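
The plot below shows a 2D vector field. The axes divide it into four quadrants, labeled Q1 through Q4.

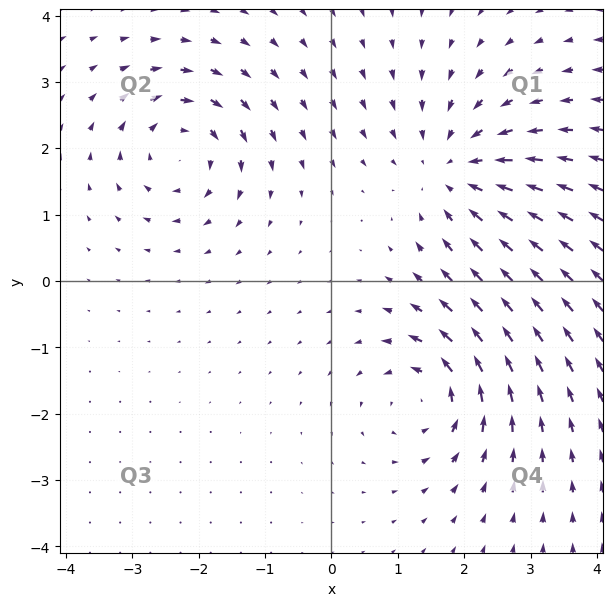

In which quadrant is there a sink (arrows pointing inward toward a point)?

Q1

The sink sits at approximately (1.9, 1.7), which lies in quadrant Q1. The divergence there is about -4, negative as expected for a sink.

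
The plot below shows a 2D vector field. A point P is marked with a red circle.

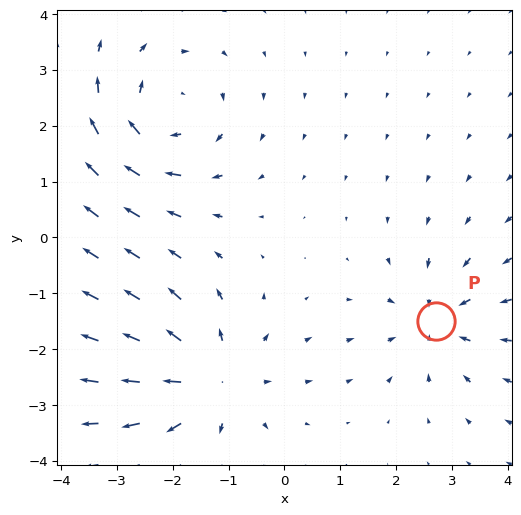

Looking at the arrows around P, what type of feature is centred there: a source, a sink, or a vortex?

At P (2.7, -1.5) the arrows converge inward. Divergence about -4, curl ≈0 — negative divergence with near-zero curl is a sink.

sink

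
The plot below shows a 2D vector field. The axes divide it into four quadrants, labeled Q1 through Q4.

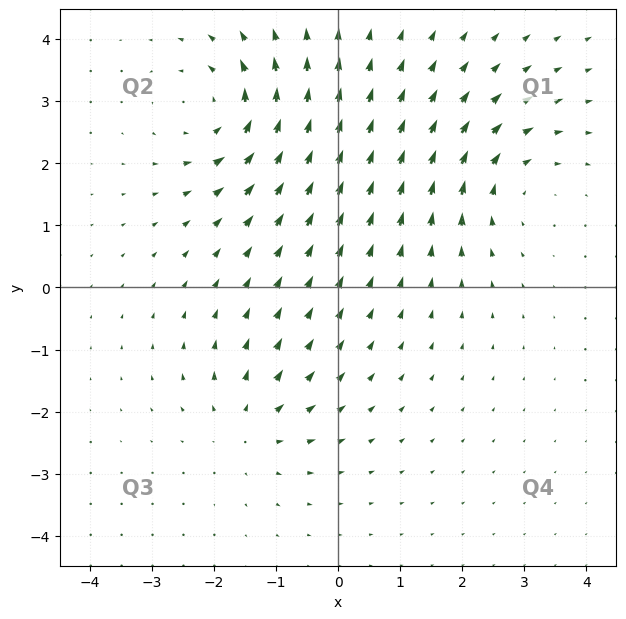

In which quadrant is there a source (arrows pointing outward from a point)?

Q3

The source sits at approximately (-1.5, -2.2), which lies in quadrant Q3. The divergence there is about +3, positive as expected for a source.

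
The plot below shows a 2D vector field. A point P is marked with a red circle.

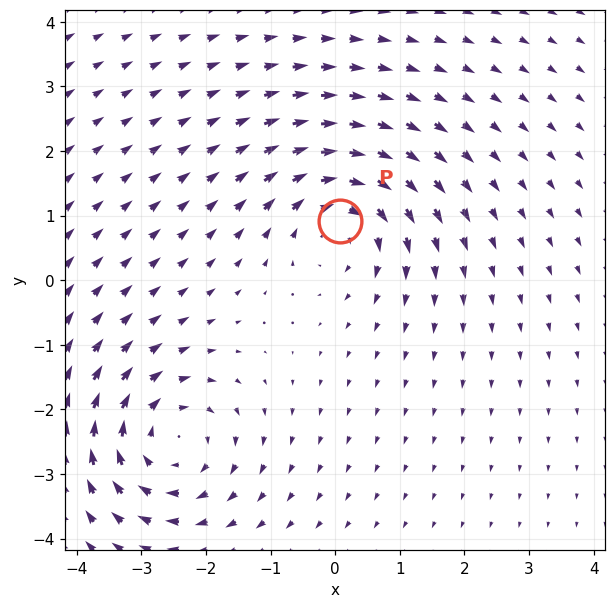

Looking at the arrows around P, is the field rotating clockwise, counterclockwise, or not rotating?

clockwise

Near P at (0.1, 0.9) the arrows circulate clockwise. The curl (z-component) there is about -5; negative curl means clockwise rotation.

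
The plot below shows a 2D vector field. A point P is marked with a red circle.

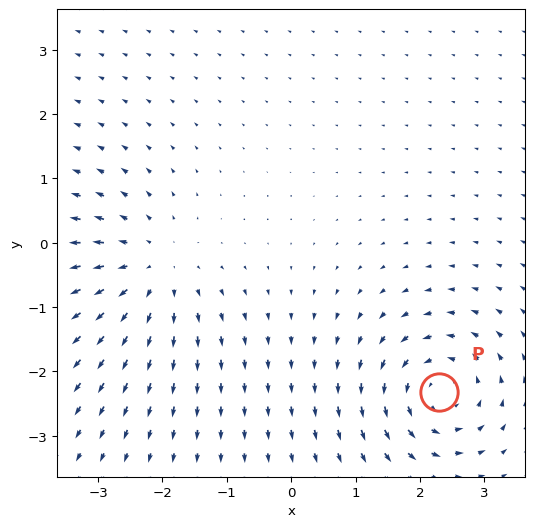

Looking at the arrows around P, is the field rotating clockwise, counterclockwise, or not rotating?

Near P at (2.3, -2.3) the arrows circulate counterclockwise. The curl (z-component) there is about +5; positive curl means counterclockwise rotation.

counterclockwise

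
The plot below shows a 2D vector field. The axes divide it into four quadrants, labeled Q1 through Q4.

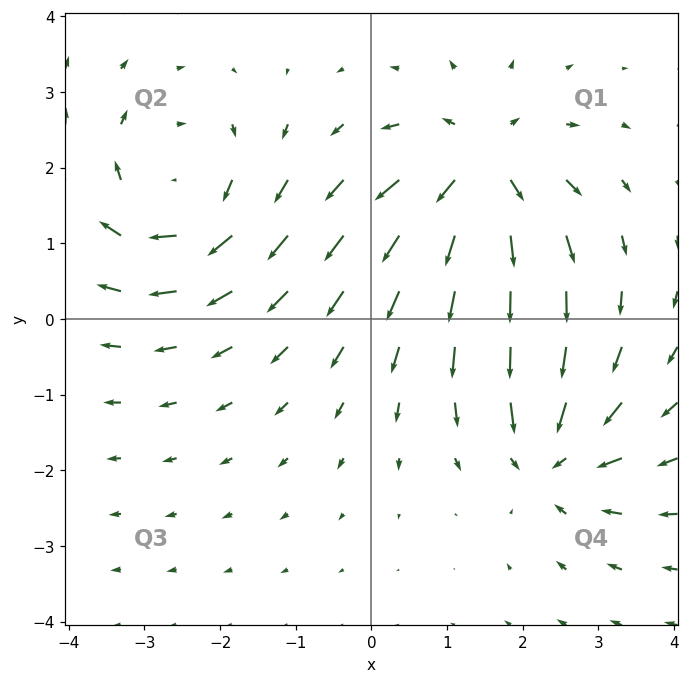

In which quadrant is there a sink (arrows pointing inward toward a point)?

The sink sits at approximately (2.4, -1.8), which lies in quadrant Q4. The divergence there is about -5, negative as expected for a sink.

Q4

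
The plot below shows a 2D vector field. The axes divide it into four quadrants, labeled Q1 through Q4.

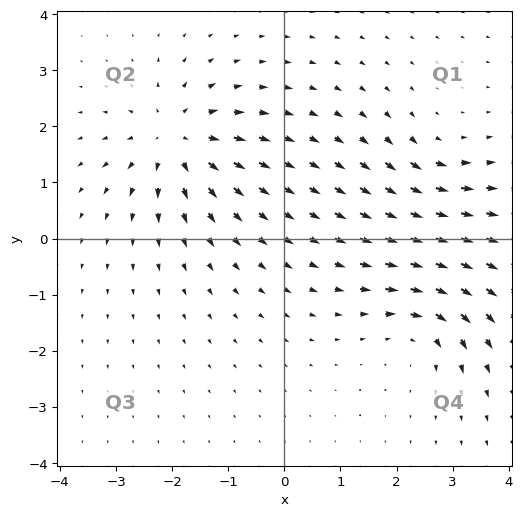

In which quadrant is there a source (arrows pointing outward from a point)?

The source sits at approximately (-1.9, 1.8), which lies in quadrant Q2. The divergence there is about +6, positive as expected for a source.

Q2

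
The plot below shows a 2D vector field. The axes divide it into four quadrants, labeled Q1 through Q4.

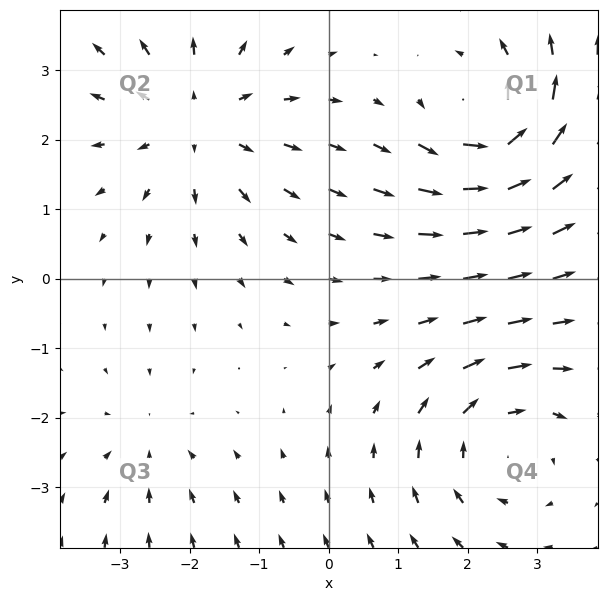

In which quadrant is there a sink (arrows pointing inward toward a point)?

The sink sits at approximately (-2.6, -2.4), which lies in quadrant Q3. The divergence there is about -2, negative as expected for a sink.

Q3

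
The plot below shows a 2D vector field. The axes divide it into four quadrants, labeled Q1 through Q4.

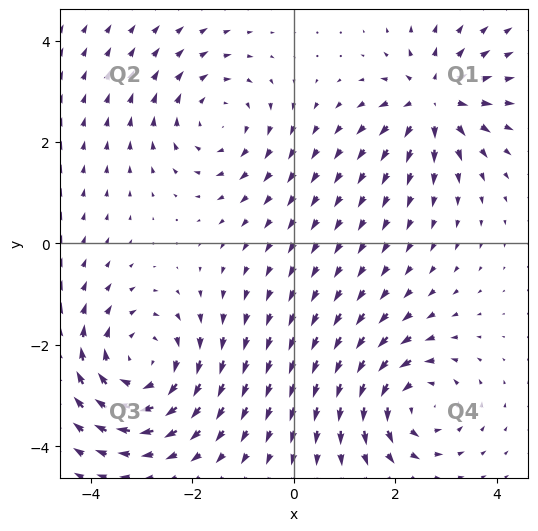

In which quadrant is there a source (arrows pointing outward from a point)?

Q1

The source sits at approximately (2.8, 2.8), which lies in quadrant Q1. The divergence there is about +5, positive as expected for a source.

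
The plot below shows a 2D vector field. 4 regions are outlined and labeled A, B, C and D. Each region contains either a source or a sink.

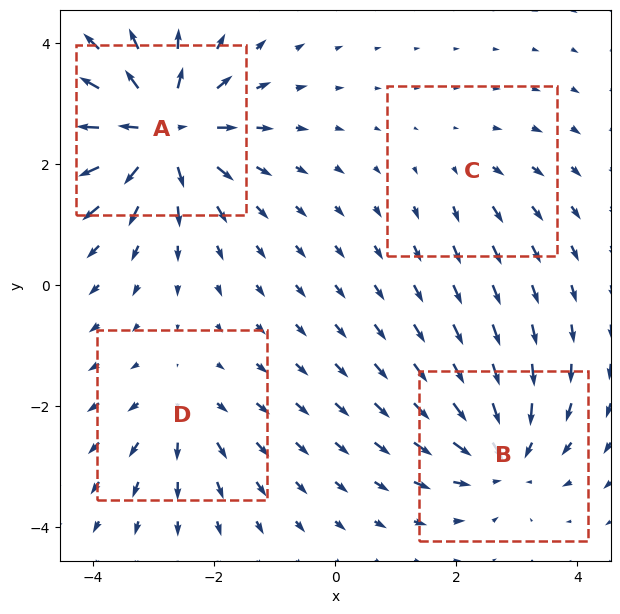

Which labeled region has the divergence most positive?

A

Divergence at each region's feature centre — A: about +9, B: about -6, C: about +2, D: about +4. Region A is most positive.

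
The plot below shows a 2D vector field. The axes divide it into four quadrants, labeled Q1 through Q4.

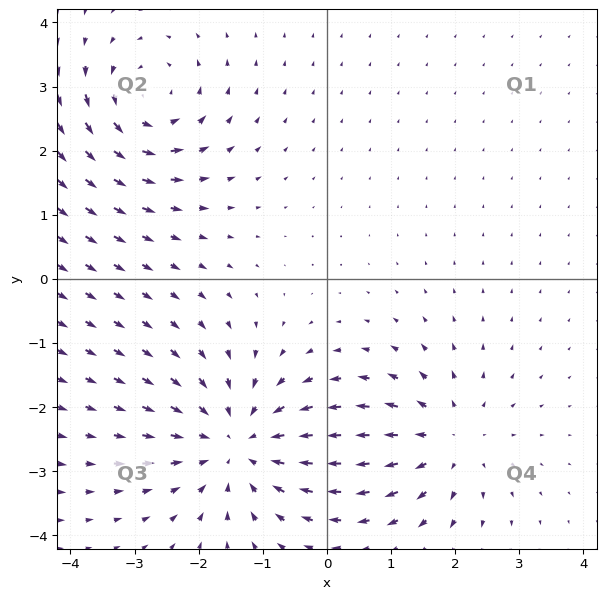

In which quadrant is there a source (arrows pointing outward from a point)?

The source sits at approximately (1.9, -2.5), which lies in quadrant Q4. The divergence there is about +3, positive as expected for a source.

Q4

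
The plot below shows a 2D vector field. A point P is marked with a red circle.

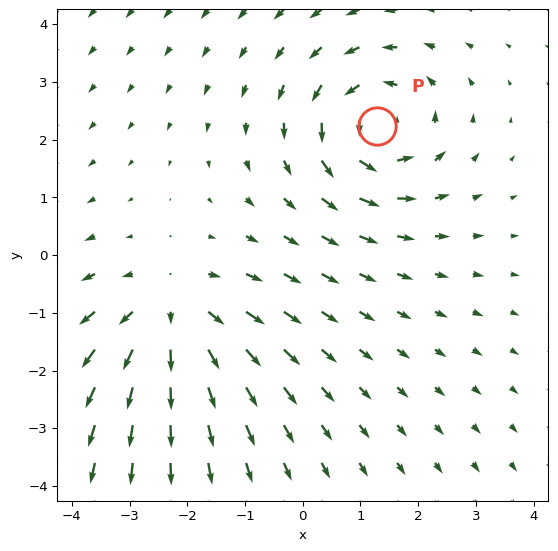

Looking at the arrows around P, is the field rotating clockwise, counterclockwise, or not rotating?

Near P at (1.3, 2.2) the arrows circulate counterclockwise. The curl (z-component) there is about +5; positive curl means counterclockwise rotation.

counterclockwise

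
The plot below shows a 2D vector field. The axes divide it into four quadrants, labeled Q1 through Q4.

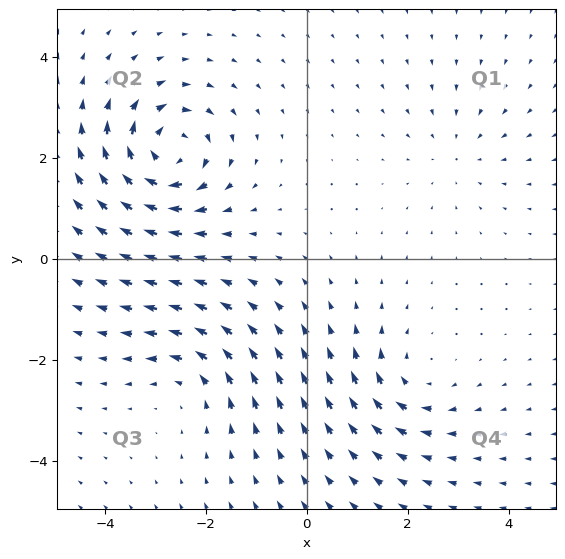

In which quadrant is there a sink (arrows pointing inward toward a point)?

The sink sits at approximately (3.0, 2.1), which lies in quadrant Q1. The divergence there is about -2, negative as expected for a sink.

Q1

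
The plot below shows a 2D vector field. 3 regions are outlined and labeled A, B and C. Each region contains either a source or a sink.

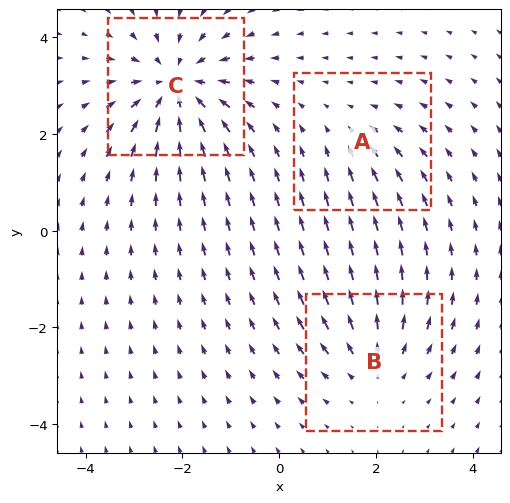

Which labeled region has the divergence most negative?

Divergence at each region's feature centre — A: about -2, B: about +3, C: about -5. Region C is most negative.

C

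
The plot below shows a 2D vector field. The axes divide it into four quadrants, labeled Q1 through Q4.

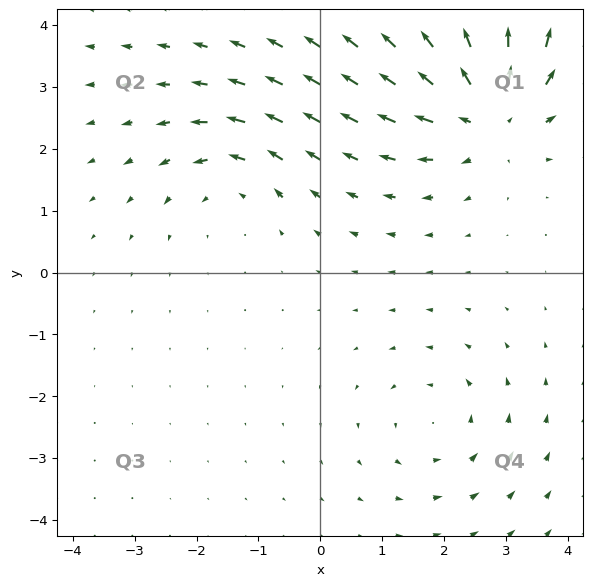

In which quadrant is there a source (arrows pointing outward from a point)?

The source sits at approximately (2.7, 2.6), which lies in quadrant Q1. The divergence there is about +4, positive as expected for a source.

Q1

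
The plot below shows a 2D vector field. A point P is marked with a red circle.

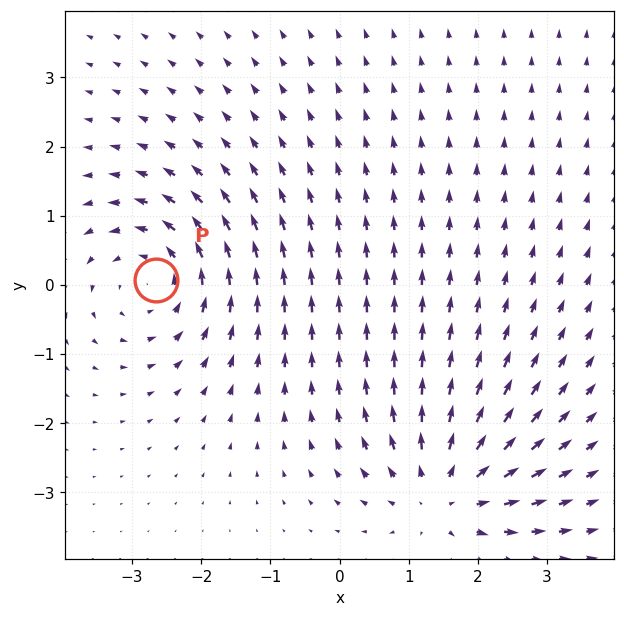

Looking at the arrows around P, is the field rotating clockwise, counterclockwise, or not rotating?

counterclockwise

Near P at (-2.7, 0.1) the arrows circulate counterclockwise. The curl (z-component) there is about +4; positive curl means counterclockwise rotation.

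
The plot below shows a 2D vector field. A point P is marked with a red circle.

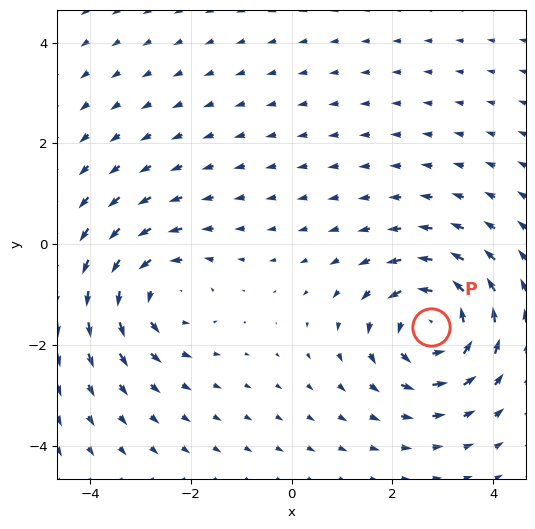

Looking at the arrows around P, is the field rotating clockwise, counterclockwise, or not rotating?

counterclockwise

Near P at (2.8, -1.7) the arrows circulate counterclockwise. The curl (z-component) there is about +5; positive curl means counterclockwise rotation.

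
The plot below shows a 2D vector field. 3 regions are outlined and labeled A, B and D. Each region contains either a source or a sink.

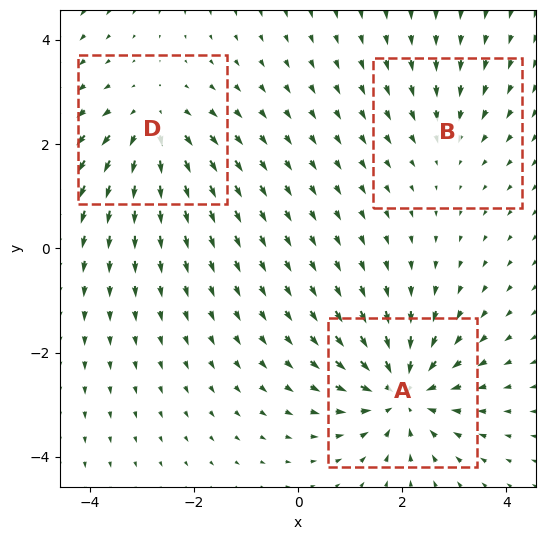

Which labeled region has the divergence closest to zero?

Divergence at each region's feature centre — A: about -5, B: about -2, D: about +3. Region B is closest to zero.

B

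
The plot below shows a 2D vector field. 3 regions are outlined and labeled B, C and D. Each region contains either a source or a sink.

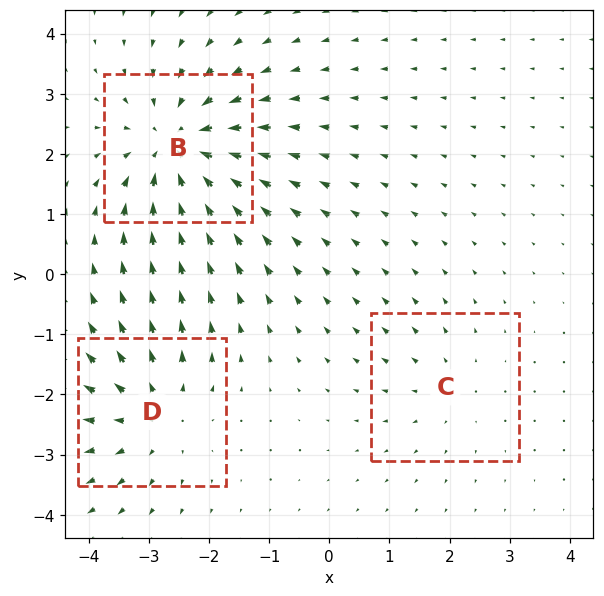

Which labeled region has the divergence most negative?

Divergence at each region's feature centre — B: about -5, C: about +2, D: about +3. Region B is most negative.

B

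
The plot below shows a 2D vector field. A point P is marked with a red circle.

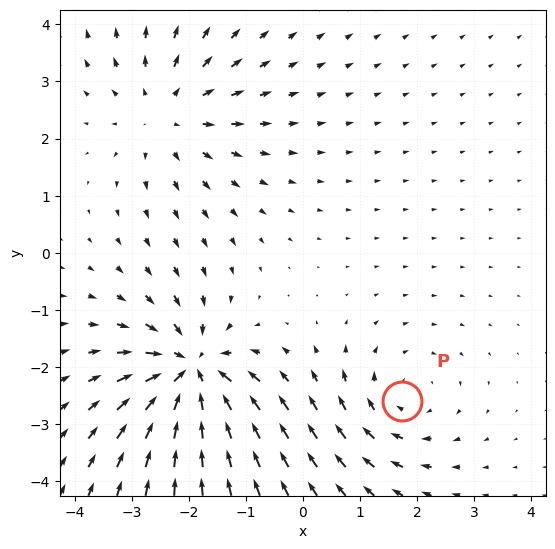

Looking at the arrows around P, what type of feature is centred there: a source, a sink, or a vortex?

At P (1.7, -2.6) the arrows circulate clockwise. Divergence ≈0, curl about -3 — near-zero divergence with nonzero curl is a vortex.

vortex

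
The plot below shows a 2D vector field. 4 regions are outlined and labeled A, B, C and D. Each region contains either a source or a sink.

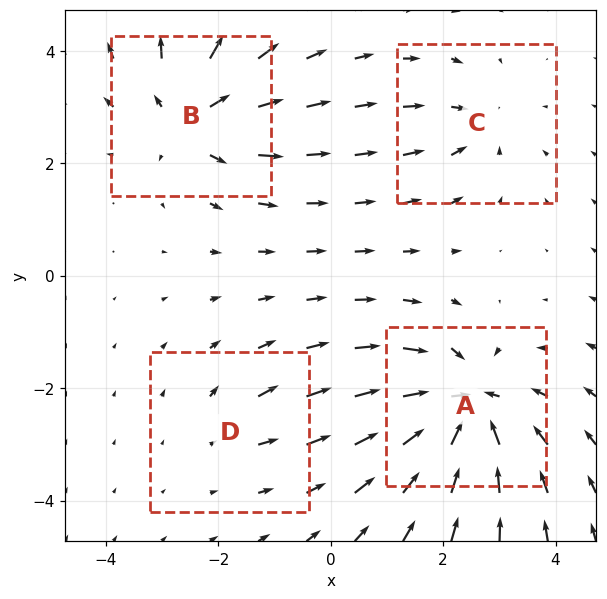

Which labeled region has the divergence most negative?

A

Divergence at each region's feature centre — A: about -7, B: about +5, C: about -3, D: about +2. Region A is most negative.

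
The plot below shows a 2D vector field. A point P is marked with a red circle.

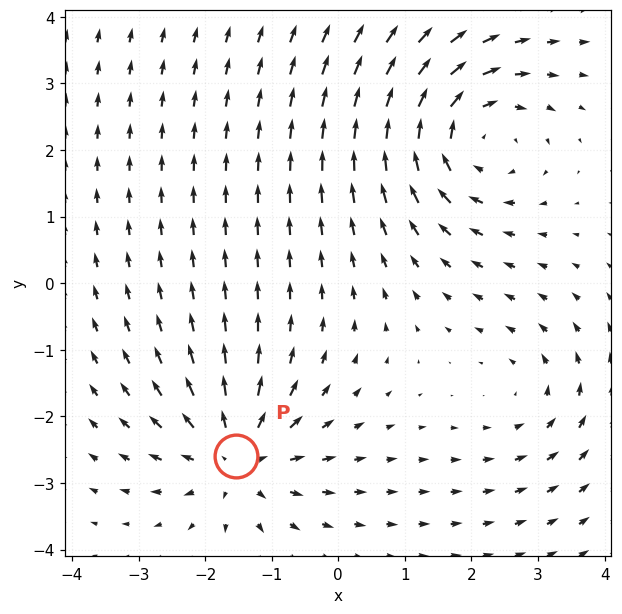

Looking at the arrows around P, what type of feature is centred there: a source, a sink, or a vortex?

source

At P (-1.5, -2.6) the arrows spread outward. Divergence about +4, curl ≈0 — positive divergence with near-zero curl is a source.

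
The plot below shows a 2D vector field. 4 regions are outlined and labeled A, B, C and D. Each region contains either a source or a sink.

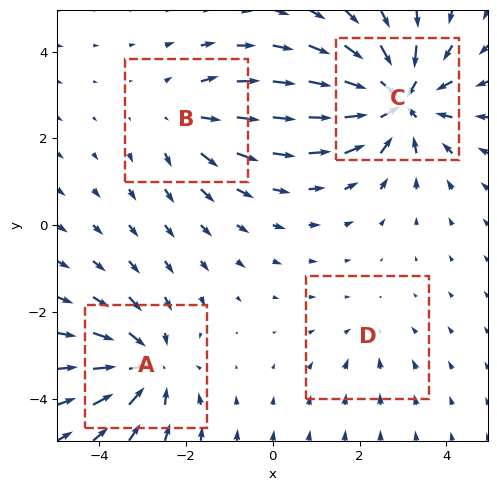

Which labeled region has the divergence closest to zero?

Divergence at each region's feature centre — A: about -5, B: about +3, C: about -7, D: about -2. Region D is closest to zero.

D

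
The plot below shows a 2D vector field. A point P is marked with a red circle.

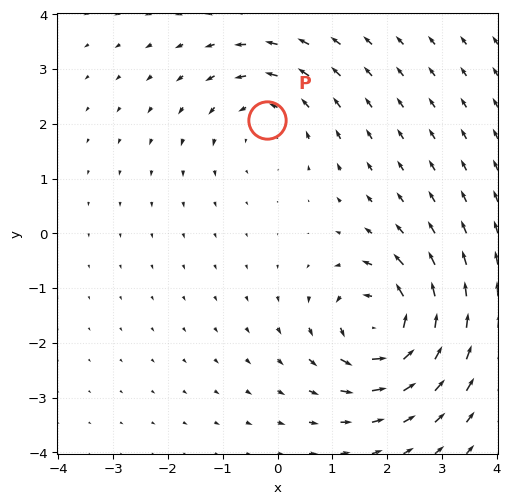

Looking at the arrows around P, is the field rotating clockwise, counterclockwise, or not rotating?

counterclockwise

Near P at (-0.2, 2.1) the arrows circulate counterclockwise. The curl (z-component) there is about +3; positive curl means counterclockwise rotation.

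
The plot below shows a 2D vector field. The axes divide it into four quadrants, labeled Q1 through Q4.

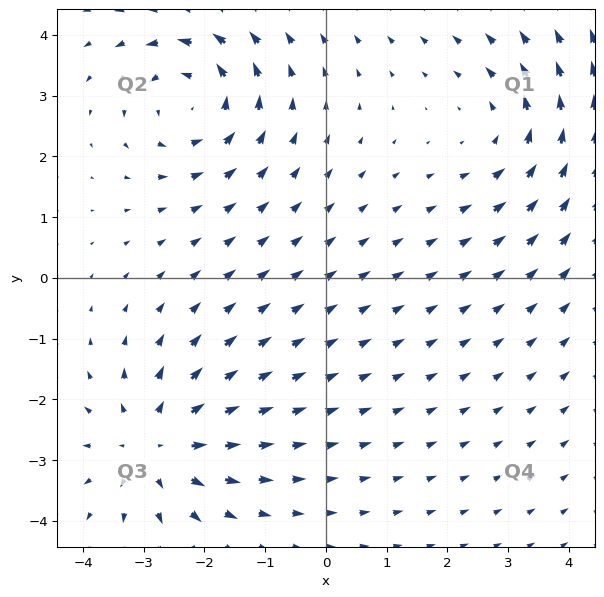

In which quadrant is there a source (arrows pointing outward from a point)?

The source sits at approximately (-2.8, -2.8), which lies in quadrant Q3. The divergence there is about +5, positive as expected for a source.

Q3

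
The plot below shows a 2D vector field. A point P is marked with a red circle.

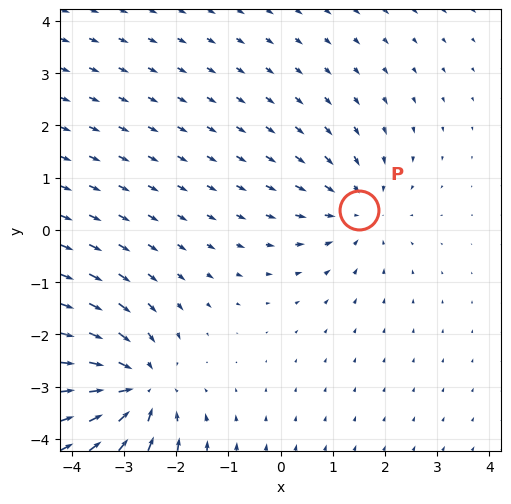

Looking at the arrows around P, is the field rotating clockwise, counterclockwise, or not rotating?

not rotating

Near P at (1.5, 0.4) the arrows show no circulation. The curl there is ≈0.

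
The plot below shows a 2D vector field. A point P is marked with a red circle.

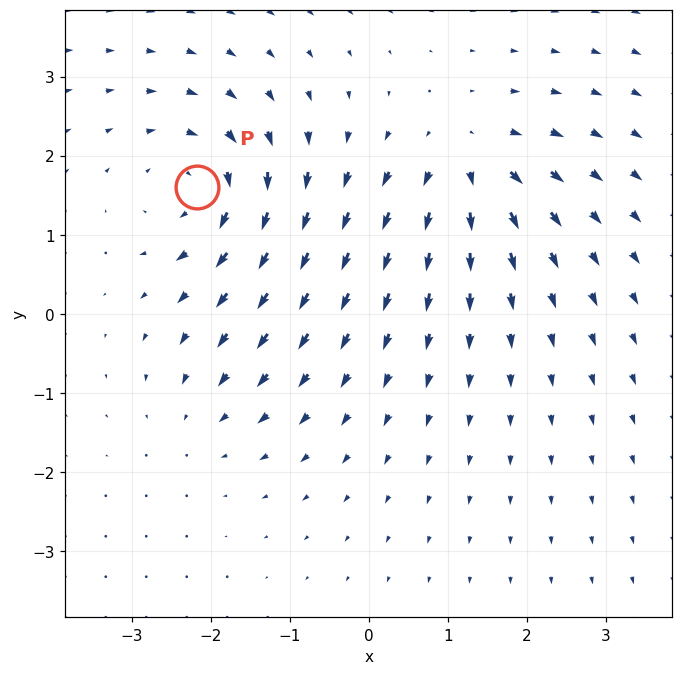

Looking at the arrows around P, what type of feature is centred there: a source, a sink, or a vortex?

At P (-2.2, 1.6) the arrows circulate clockwise. Divergence ≈0, curl about -5 — near-zero divergence with nonzero curl is a vortex.

vortex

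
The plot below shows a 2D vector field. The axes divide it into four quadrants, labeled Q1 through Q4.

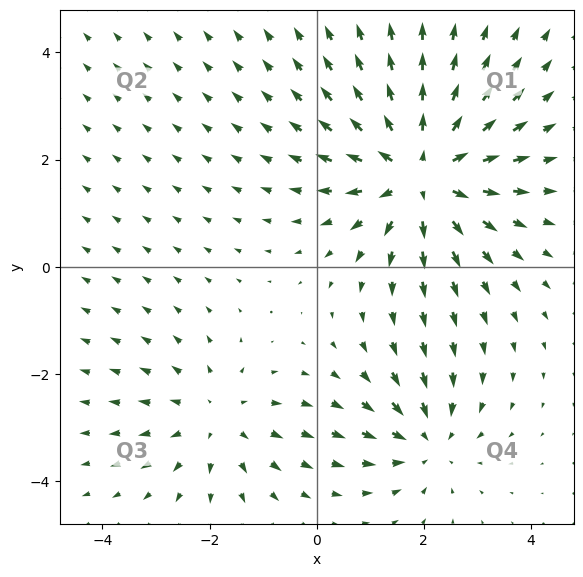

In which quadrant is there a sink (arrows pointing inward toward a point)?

The sink sits at approximately (2.1, -3.2), which lies in quadrant Q4. The divergence there is about -3, negative as expected for a sink.

Q4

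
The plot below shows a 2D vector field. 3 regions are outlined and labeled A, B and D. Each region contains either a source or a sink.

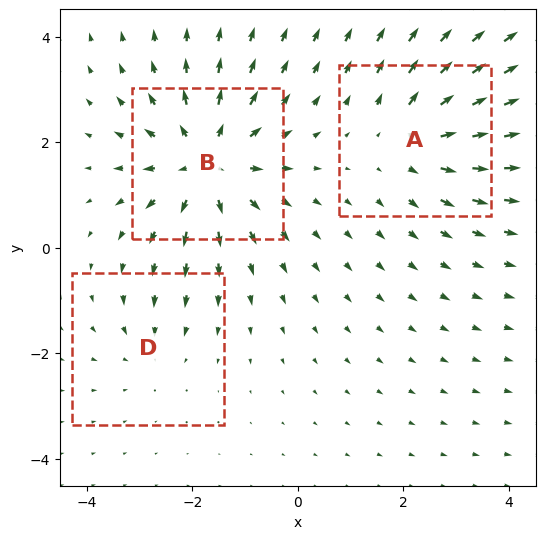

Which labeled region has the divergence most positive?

B

Divergence at each region's feature centre — A: about +3, B: about +5, D: about -2. Region B is most positive.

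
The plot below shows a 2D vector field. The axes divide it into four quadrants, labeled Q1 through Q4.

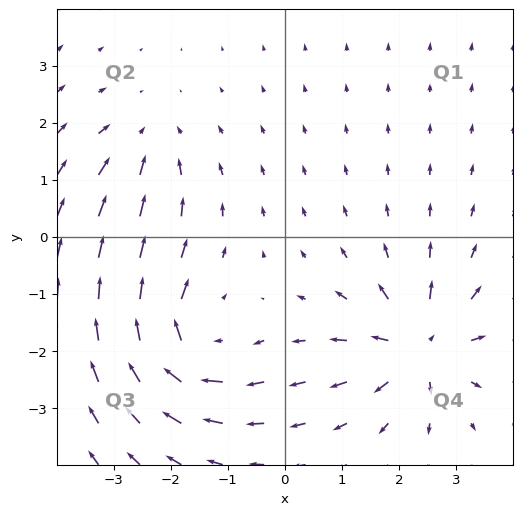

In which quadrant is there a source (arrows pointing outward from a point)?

The source sits at approximately (2.4, -1.9), which lies in quadrant Q4. The divergence there is about +7, positive as expected for a source.

Q4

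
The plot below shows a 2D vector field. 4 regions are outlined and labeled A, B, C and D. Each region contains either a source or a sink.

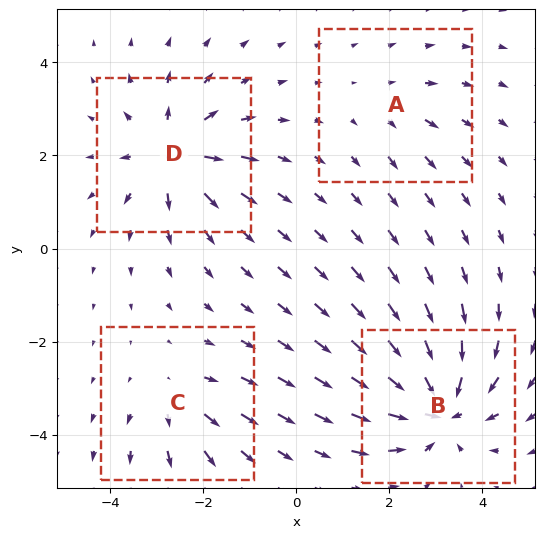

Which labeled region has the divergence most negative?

Divergence at each region's feature centre — A: about +2, B: about -7, C: about +4, D: about +6. Region B is most negative.

B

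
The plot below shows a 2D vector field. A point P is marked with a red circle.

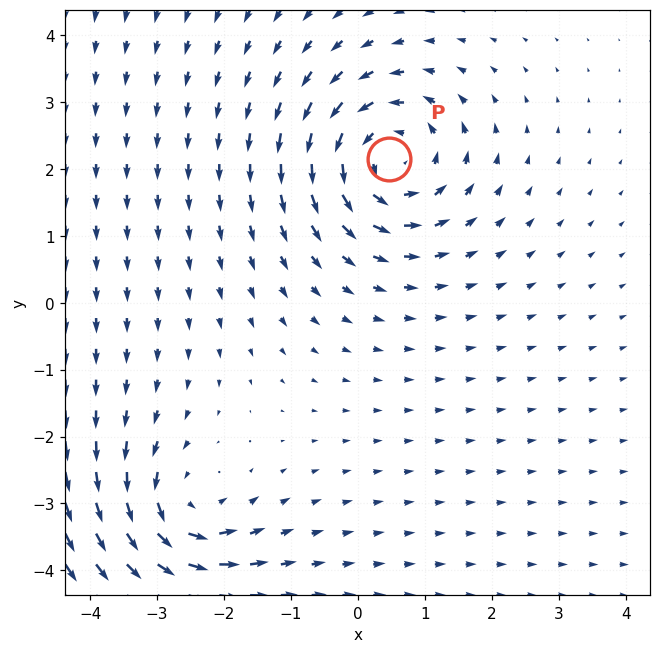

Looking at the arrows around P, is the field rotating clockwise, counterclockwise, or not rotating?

Near P at (0.5, 2.1) the arrows circulate counterclockwise. The curl (z-component) there is about +5; positive curl means counterclockwise rotation.

counterclockwise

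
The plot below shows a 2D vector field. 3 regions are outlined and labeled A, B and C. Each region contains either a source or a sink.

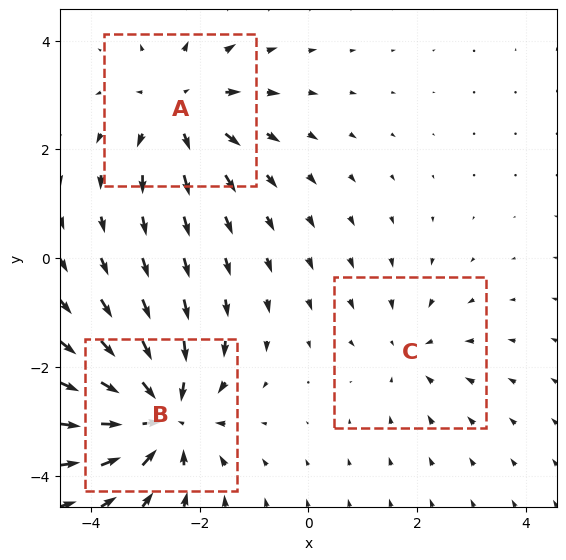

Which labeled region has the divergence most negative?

Divergence at each region's feature centre — A: about +3, B: about -5, C: about -2. Region B is most negative.

B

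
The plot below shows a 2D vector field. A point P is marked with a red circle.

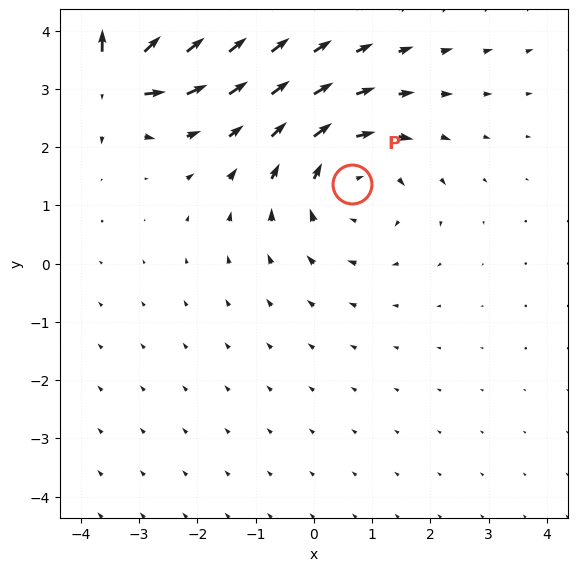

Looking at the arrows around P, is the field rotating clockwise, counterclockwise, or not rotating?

clockwise

Near P at (0.6, 1.4) the arrows circulate clockwise. The curl (z-component) there is about -3; negative curl means clockwise rotation.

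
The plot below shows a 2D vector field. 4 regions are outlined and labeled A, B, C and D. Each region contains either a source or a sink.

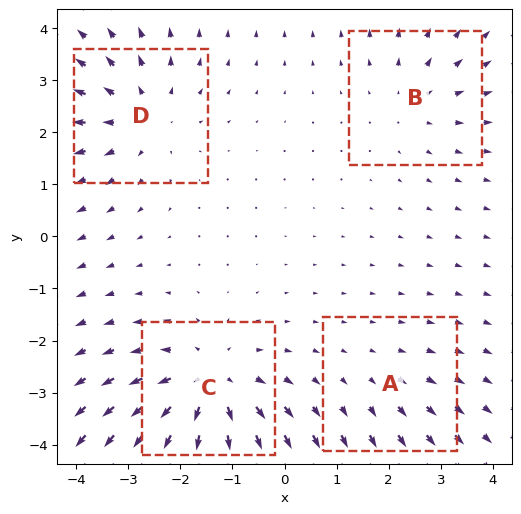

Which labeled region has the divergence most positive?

Divergence at each region's feature centre — A: about +2, B: about +3, C: about +6, D: about +4. Region C is most positive.

C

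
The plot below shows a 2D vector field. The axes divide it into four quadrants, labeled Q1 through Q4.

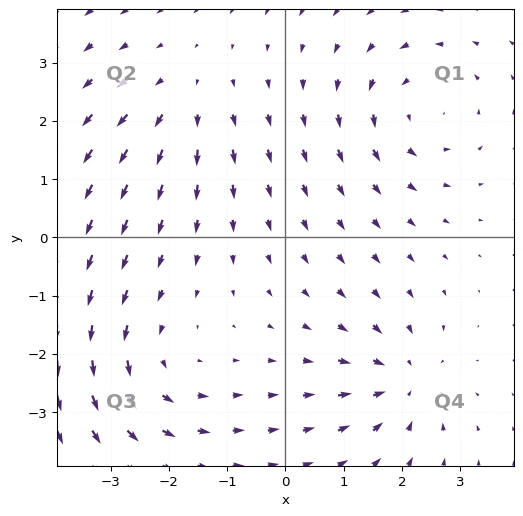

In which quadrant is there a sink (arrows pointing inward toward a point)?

Q4

The sink sits at approximately (2.0, -2.5), which lies in quadrant Q4. The divergence there is about -4, negative as expected for a sink.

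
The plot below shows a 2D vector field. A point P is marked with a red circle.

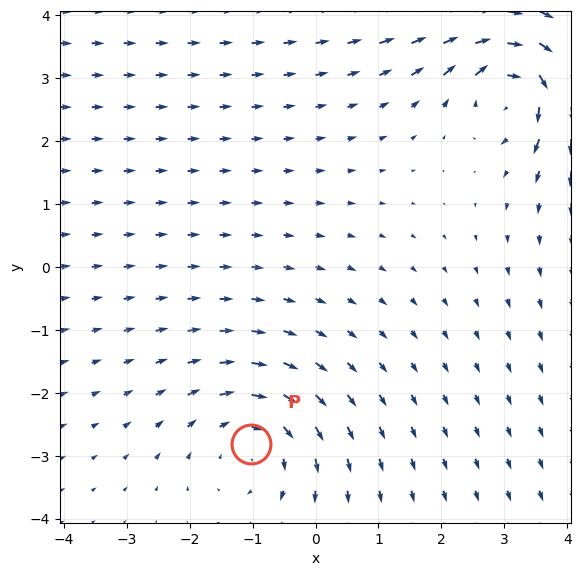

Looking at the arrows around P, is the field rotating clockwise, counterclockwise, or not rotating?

clockwise

Near P at (-1.0, -2.8) the arrows circulate clockwise. The curl (z-component) there is about -3; negative curl means clockwise rotation.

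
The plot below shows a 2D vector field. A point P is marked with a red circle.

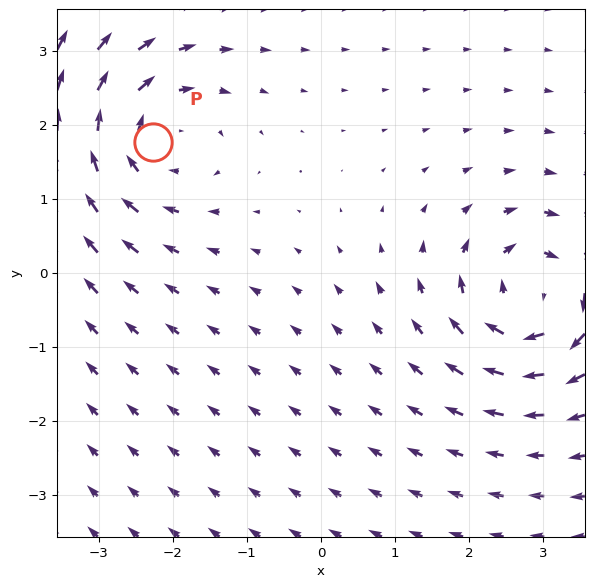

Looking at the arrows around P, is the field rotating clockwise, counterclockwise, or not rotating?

clockwise

Near P at (-2.3, 1.8) the arrows circulate clockwise. The curl (z-component) there is about -3; negative curl means clockwise rotation.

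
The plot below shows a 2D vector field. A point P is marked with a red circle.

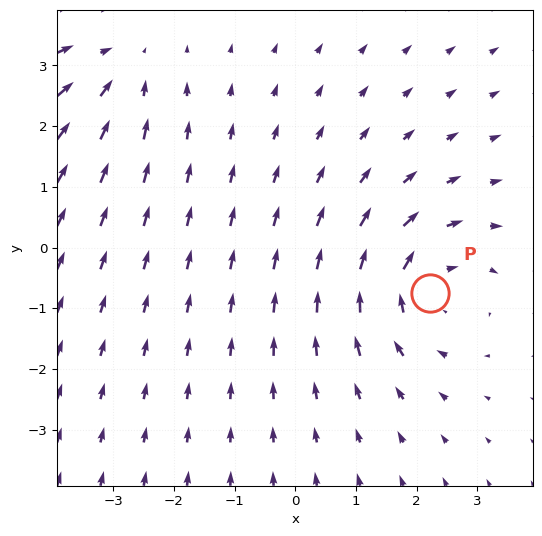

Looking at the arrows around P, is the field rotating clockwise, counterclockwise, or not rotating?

clockwise

Near P at (2.2, -0.7) the arrows circulate clockwise. The curl (z-component) there is about -3; negative curl means clockwise rotation.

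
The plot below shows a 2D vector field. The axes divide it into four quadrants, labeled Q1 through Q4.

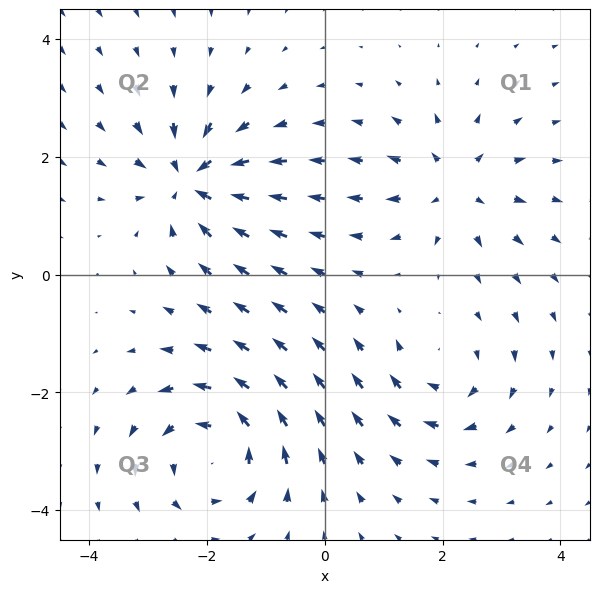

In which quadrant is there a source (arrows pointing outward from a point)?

The source sits at approximately (2.2, 1.5), which lies in quadrant Q1. The divergence there is about +4, positive as expected for a source.

Q1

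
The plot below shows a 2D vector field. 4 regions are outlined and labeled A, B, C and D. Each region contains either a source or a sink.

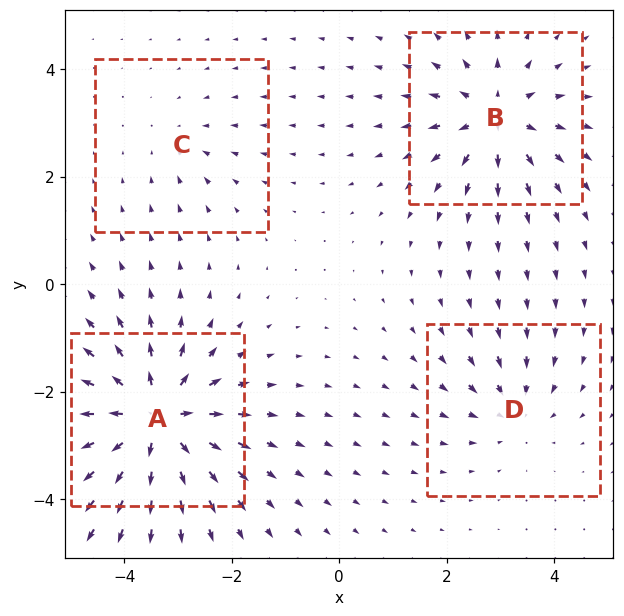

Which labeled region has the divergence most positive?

A

Divergence at each region's feature centre — A: about +8, B: about +6, C: about -2, D: about -4. Region A is most positive.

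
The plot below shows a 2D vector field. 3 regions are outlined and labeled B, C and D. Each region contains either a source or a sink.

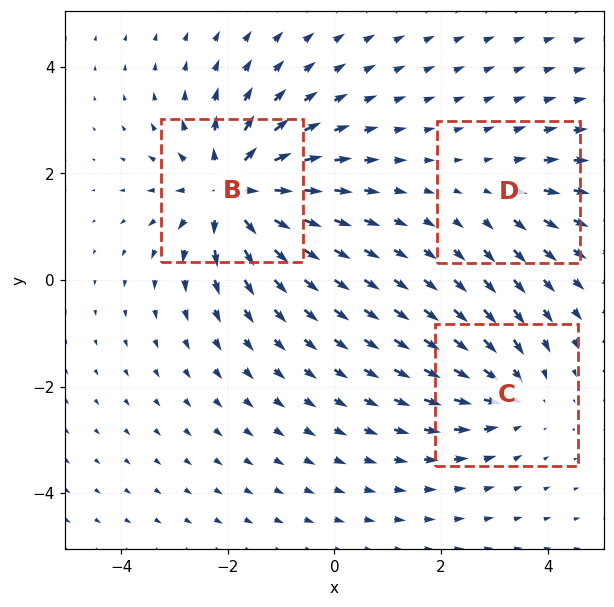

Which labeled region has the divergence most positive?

B

Divergence at each region's feature centre — B: about +5, C: about -3, D: about +2. Region B is most positive.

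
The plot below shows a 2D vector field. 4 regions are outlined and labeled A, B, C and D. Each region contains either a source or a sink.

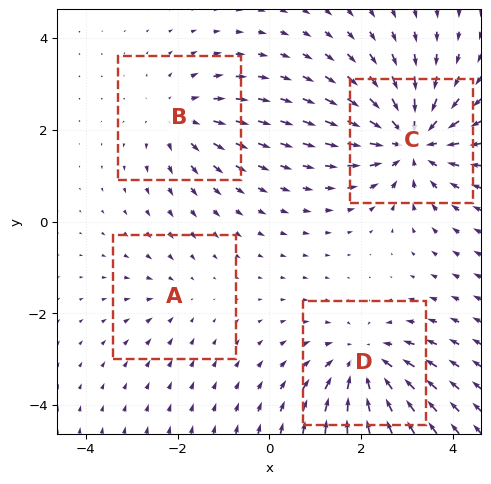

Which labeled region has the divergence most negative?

C

Divergence at each region's feature centre — A: about -2, B: about +3, C: about -6, D: about -5. Region C is most negative.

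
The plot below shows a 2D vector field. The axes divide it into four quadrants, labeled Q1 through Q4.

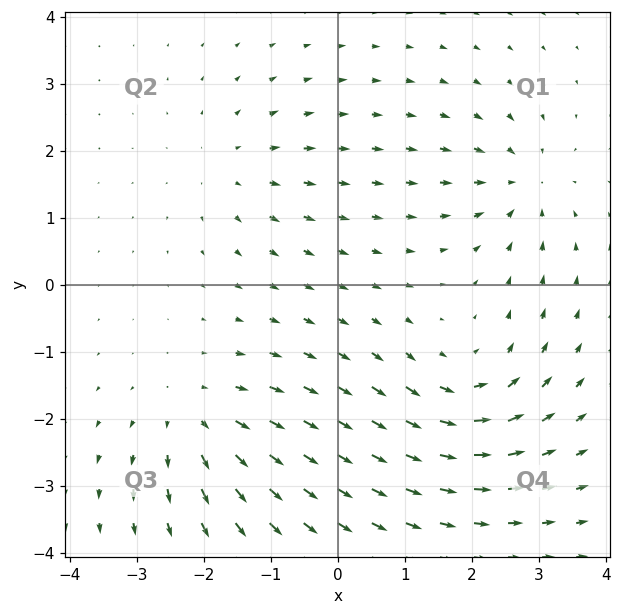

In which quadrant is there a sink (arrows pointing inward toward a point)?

Q1

The sink sits at approximately (2.8, 1.5), which lies in quadrant Q1. The divergence there is about -4, negative as expected for a sink.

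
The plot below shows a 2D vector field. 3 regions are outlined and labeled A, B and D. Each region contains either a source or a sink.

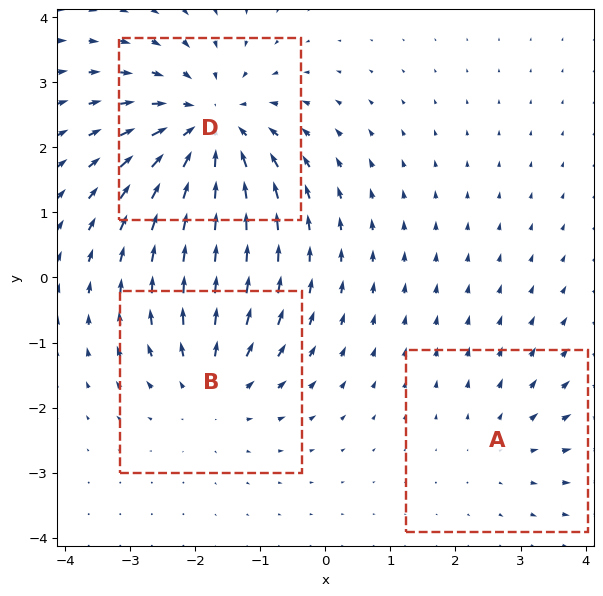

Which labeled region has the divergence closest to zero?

A

Divergence at each region's feature centre — A: about +2, B: about +3, D: about -4. Region A is closest to zero.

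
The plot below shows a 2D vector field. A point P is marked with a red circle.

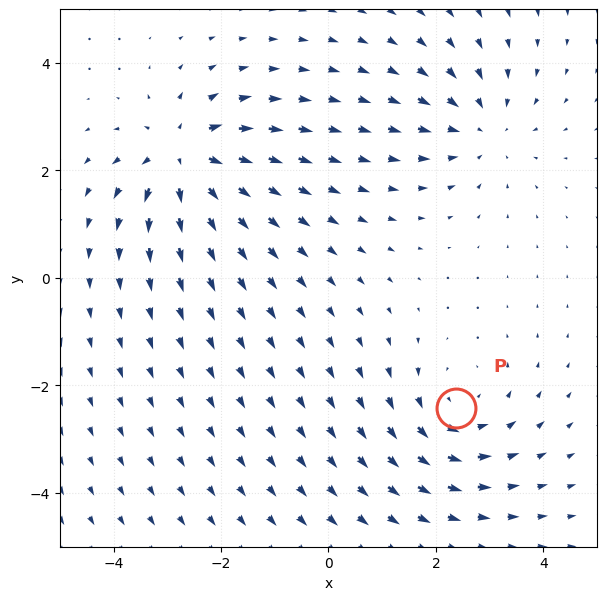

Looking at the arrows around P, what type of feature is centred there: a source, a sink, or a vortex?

vortex

At P (2.4, -2.4) the arrows circulate counterclockwise. Divergence ≈0, curl about +3 — near-zero divergence with nonzero curl is a vortex.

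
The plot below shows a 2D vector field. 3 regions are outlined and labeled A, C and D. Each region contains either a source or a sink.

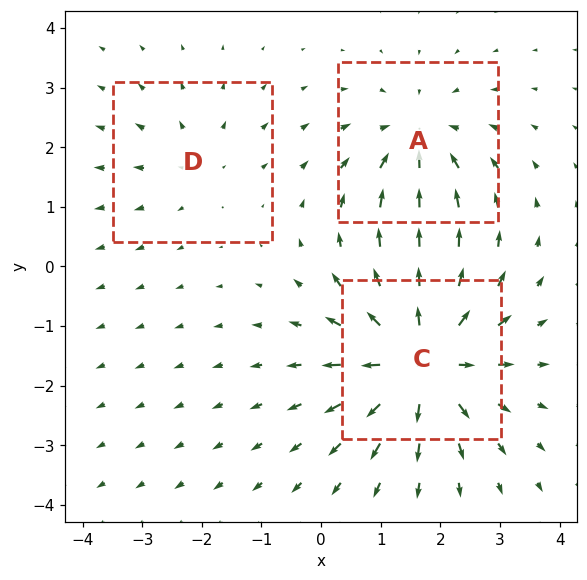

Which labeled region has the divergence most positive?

Divergence at each region's feature centre — A: about -3, C: about +5, D: about +2. Region C is most positive.

C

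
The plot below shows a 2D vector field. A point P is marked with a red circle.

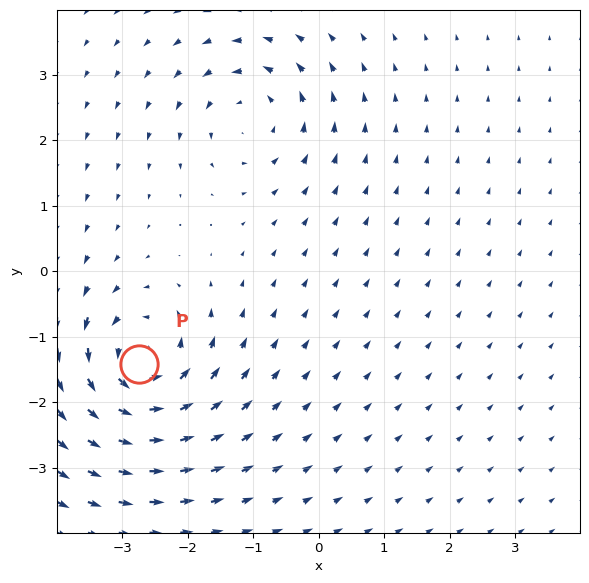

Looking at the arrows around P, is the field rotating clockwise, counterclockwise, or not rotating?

Near P at (-2.7, -1.4) the arrows circulate counterclockwise. The curl (z-component) there is about +7; positive curl means counterclockwise rotation.

counterclockwise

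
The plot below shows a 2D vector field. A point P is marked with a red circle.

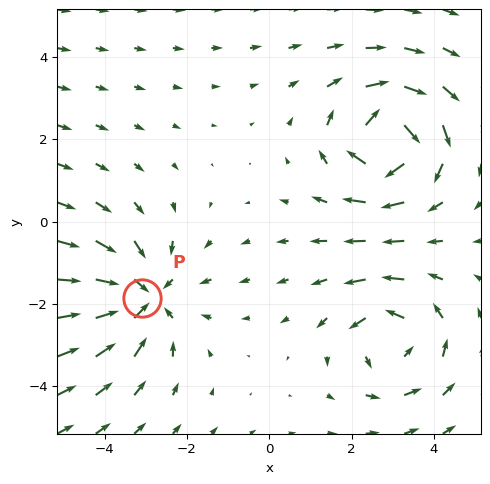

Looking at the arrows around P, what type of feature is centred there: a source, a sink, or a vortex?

sink

At P (-3.1, -1.8) the arrows converge inward. Divergence about -3, curl ≈0 — negative divergence with near-zero curl is a sink.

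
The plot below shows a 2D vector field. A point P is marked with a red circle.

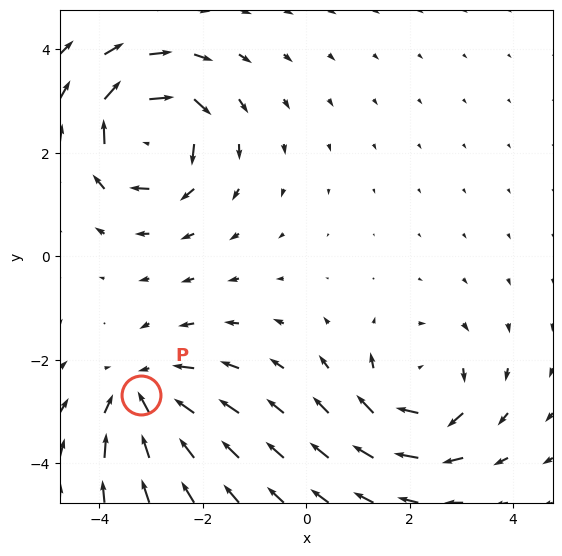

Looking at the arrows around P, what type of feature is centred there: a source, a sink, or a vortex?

sink

At P (-3.2, -2.7) the arrows converge inward. Divergence about -3, curl ≈0 — negative divergence with near-zero curl is a sink.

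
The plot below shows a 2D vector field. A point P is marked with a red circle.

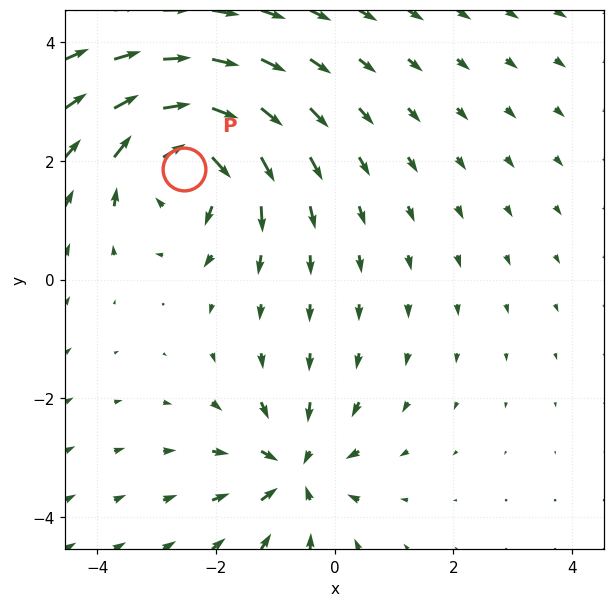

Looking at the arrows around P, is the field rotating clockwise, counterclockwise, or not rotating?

Near P at (-2.5, 1.9) the arrows circulate clockwise. The curl (z-component) there is about -5; negative curl means clockwise rotation.

clockwise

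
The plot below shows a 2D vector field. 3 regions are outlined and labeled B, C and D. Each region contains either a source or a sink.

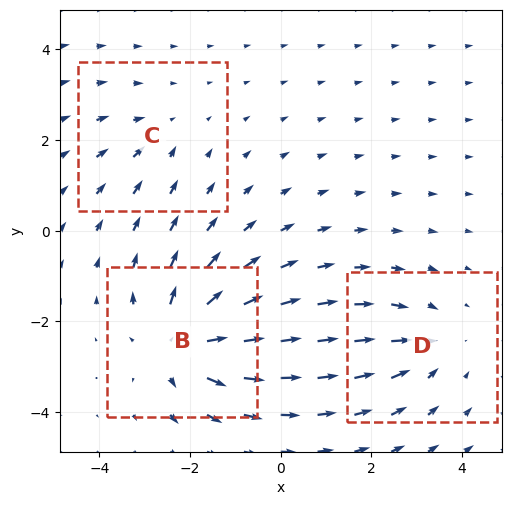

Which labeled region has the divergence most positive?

B

Divergence at each region's feature centre — B: about +5, C: about -2, D: about -3. Region B is most positive.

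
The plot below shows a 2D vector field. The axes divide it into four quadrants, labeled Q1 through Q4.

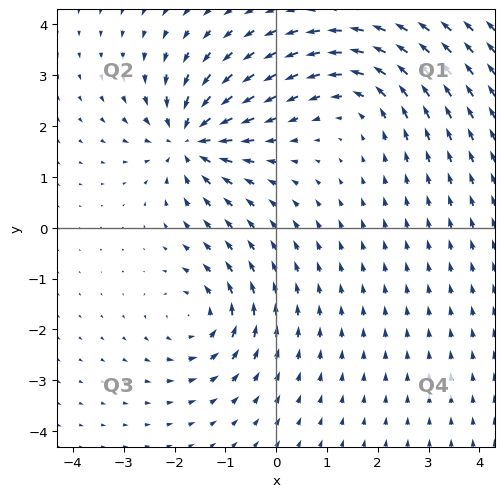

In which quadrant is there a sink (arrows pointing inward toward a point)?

Q2

The sink sits at approximately (-1.7, 1.7), which lies in quadrant Q2. The divergence there is about -6, negative as expected for a sink.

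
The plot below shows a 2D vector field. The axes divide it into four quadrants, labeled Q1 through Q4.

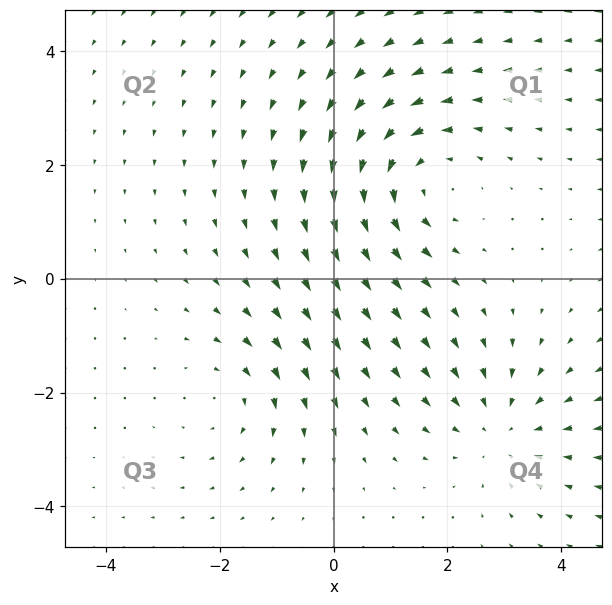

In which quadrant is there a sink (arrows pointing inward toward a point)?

The sink sits at approximately (2.9, -2.6), which lies in quadrant Q4. The divergence there is about -3, negative as expected for a sink.

Q4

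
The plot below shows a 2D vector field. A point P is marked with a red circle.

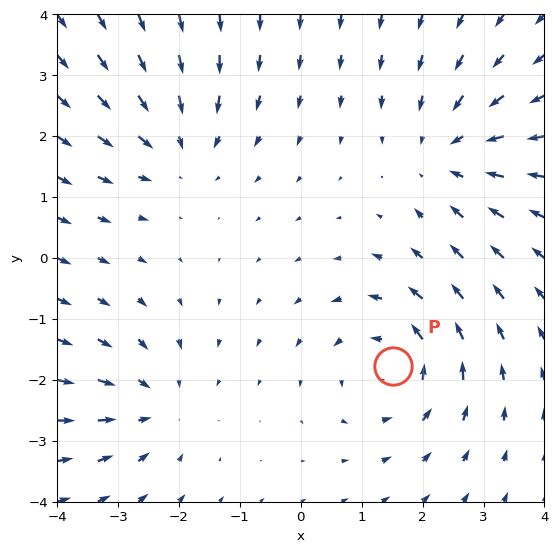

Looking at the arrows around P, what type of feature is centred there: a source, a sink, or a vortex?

vortex

At P (1.5, -1.8) the arrows circulate counterclockwise. Divergence ≈0, curl about +5 — near-zero divergence with nonzero curl is a vortex.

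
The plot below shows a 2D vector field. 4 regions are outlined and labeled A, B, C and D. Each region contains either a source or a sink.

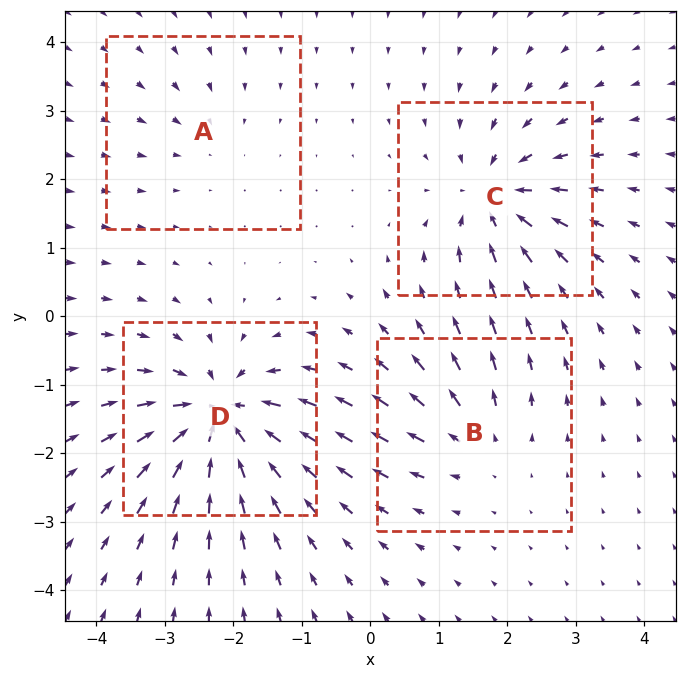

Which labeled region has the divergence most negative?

Divergence at each region's feature centre — A: about -2, B: about +4, C: about -6, D: about -9. Region D is most negative.

D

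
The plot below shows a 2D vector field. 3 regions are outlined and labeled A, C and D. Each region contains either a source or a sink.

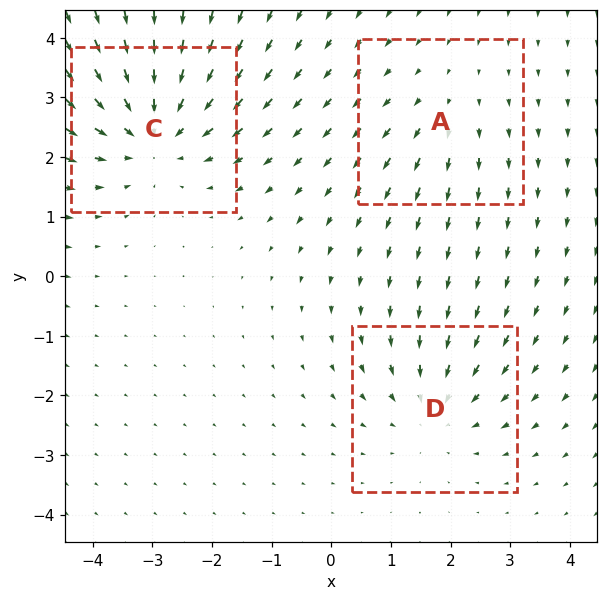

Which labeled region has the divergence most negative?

C

Divergence at each region's feature centre — A: about +2, C: about -4, D: about -3. Region C is most negative.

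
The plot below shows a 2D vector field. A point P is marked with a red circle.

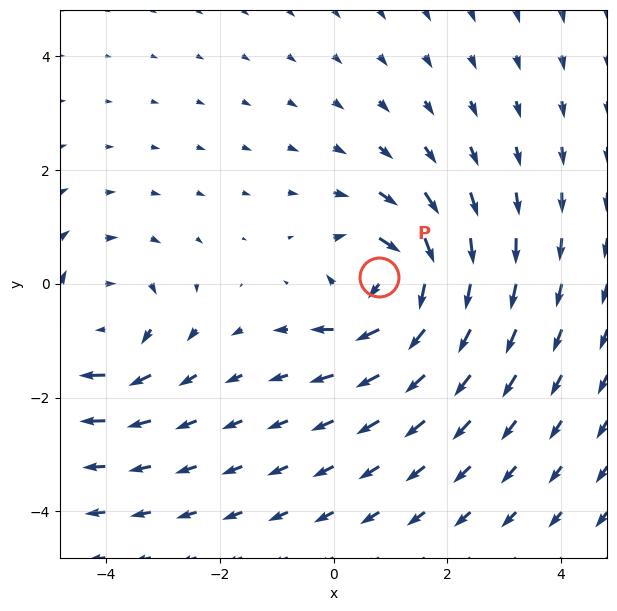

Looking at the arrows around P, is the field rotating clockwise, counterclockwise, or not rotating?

Near P at (0.8, 0.1) the arrows circulate clockwise. The curl (z-component) there is about -6; negative curl means clockwise rotation.

clockwise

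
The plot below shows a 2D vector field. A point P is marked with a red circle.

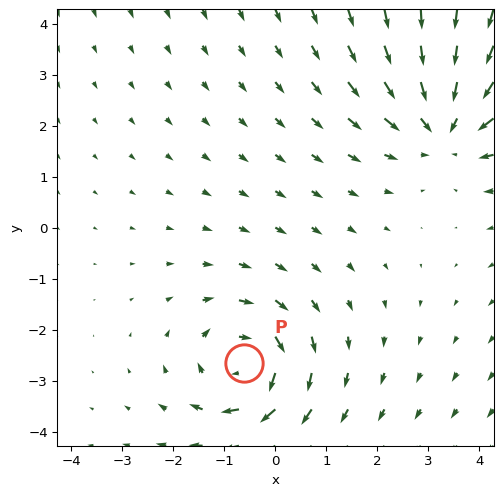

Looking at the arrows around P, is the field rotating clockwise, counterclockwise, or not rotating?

clockwise

Near P at (-0.6, -2.7) the arrows circulate clockwise. The curl (z-component) there is about -3; negative curl means clockwise rotation.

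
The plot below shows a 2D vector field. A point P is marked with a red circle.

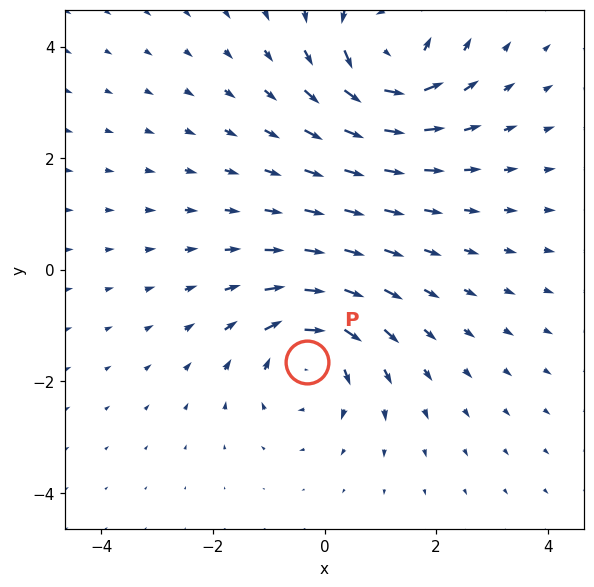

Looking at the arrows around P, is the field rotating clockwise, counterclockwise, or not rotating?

Near P at (-0.3, -1.7) the arrows circulate clockwise. The curl (z-component) there is about -5; negative curl means clockwise rotation.

clockwise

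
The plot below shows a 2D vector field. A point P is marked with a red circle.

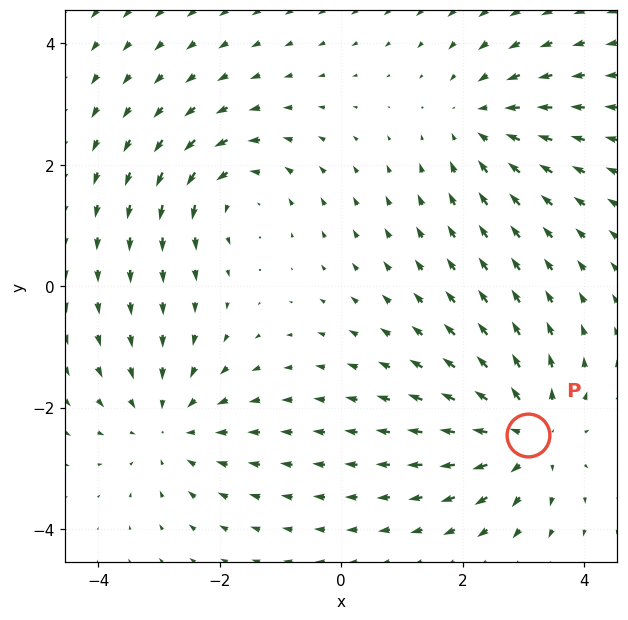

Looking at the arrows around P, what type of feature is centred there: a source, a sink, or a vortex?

At P (3.1, -2.5) the arrows spread outward. Divergence about +6, curl ≈0 — positive divergence with near-zero curl is a source.

source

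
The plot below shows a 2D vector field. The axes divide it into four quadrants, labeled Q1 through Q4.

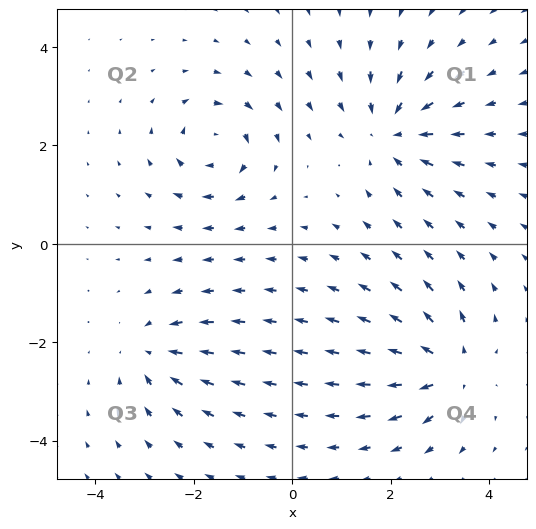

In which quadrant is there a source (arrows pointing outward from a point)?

The source sits at approximately (3.2, -2.5), which lies in quadrant Q4. The divergence there is about +5, positive as expected for a source.

Q4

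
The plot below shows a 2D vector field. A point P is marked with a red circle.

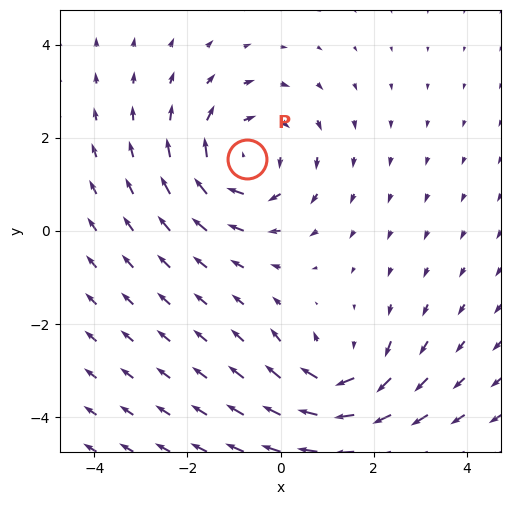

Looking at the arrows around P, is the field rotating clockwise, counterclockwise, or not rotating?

Near P at (-0.7, 1.5) the arrows circulate clockwise. The curl (z-component) there is about -4; negative curl means clockwise rotation.

clockwise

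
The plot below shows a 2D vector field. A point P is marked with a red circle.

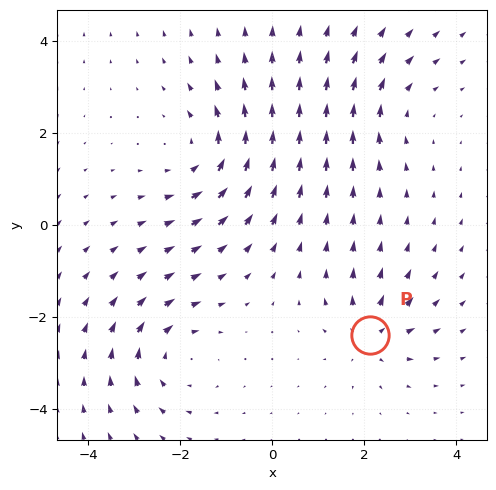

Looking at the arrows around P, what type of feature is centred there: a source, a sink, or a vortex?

At P (2.1, -2.4) the arrows spread outward. Divergence about +4, curl ≈0 — positive divergence with near-zero curl is a source.

source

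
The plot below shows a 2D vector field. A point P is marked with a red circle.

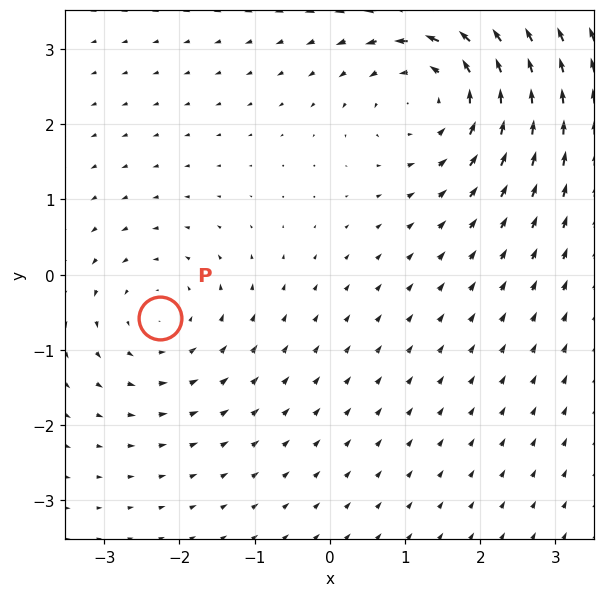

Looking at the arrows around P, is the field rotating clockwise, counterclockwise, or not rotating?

counterclockwise

Near P at (-2.3, -0.6) the arrows circulate counterclockwise. The curl (z-component) there is about +2; positive curl means counterclockwise rotation.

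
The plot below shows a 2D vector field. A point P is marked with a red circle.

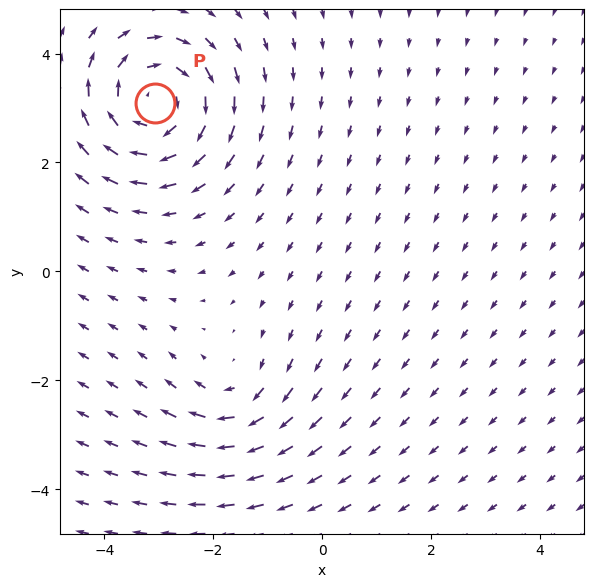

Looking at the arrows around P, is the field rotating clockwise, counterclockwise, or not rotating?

Near P at (-3.1, 3.1) the arrows circulate clockwise. The curl (z-component) there is about -5; negative curl means clockwise rotation.

clockwise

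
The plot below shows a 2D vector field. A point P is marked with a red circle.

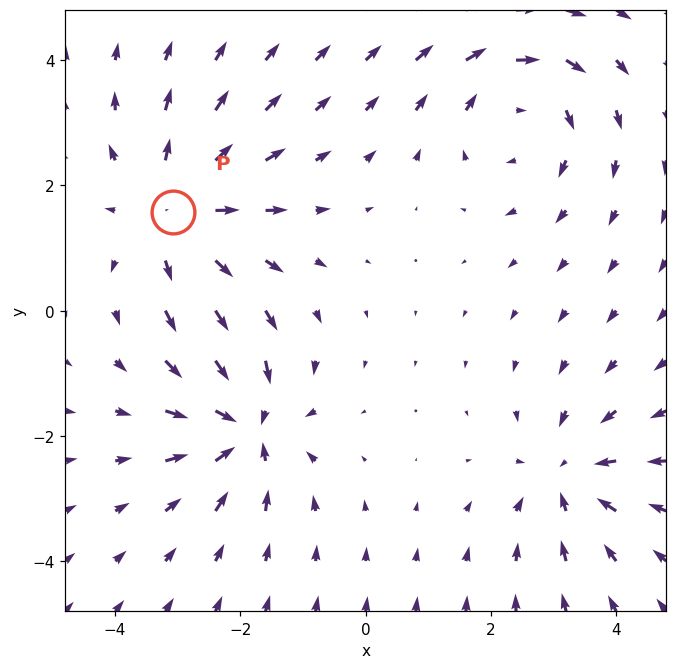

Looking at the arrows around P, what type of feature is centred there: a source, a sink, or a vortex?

At P (-3.1, 1.6) the arrows spread outward. Divergence about +4, curl ≈0 — positive divergence with near-zero curl is a source.

source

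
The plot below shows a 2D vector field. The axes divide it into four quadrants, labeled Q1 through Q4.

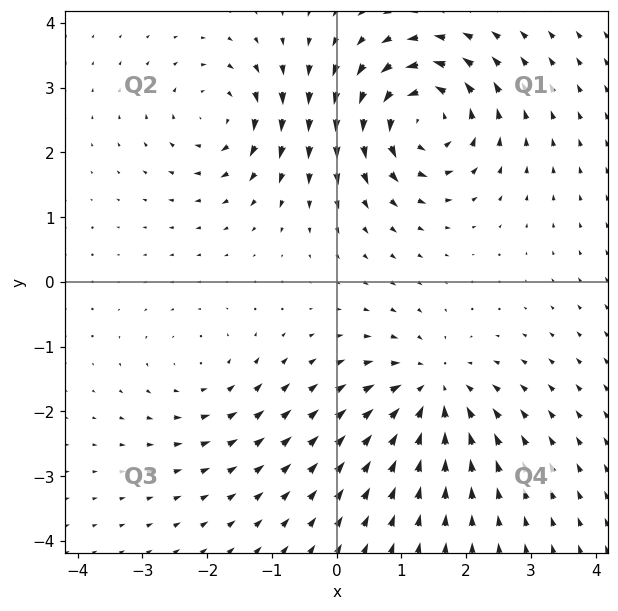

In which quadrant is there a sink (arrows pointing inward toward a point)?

The sink sits at approximately (1.5, -1.7), which lies in quadrant Q4. The divergence there is about -5, negative as expected for a sink.

Q4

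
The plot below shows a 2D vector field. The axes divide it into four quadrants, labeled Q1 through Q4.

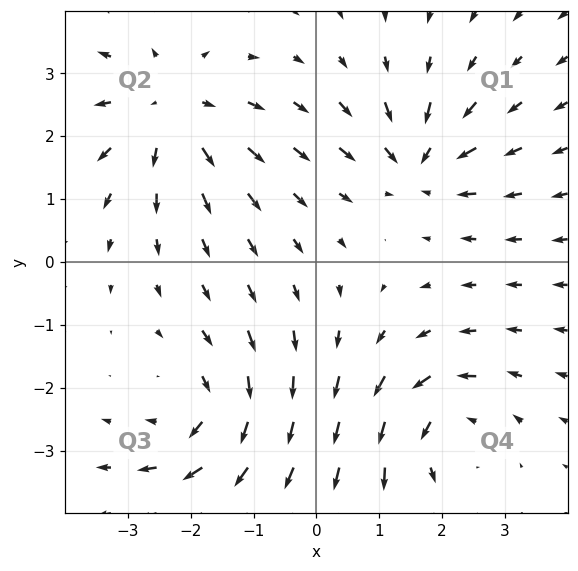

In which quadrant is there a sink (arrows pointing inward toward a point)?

The sink sits at approximately (1.6, 1.6), which lies in quadrant Q1. The divergence there is about -5, negative as expected for a sink.

Q1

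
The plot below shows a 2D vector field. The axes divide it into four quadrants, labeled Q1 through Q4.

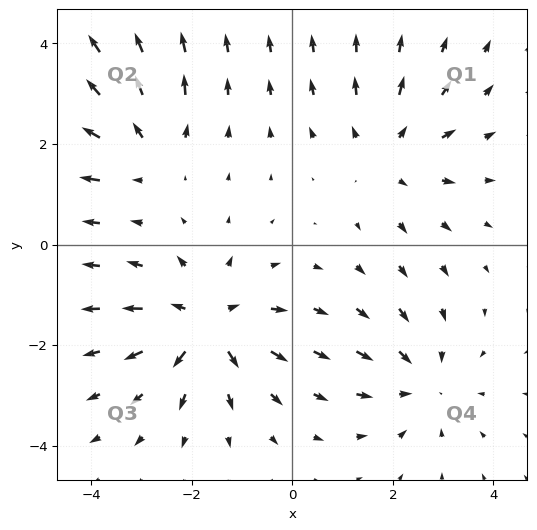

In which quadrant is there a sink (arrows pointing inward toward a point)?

The sink sits at approximately (2.6, -2.7), which lies in quadrant Q4. The divergence there is about -3, negative as expected for a sink.

Q4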